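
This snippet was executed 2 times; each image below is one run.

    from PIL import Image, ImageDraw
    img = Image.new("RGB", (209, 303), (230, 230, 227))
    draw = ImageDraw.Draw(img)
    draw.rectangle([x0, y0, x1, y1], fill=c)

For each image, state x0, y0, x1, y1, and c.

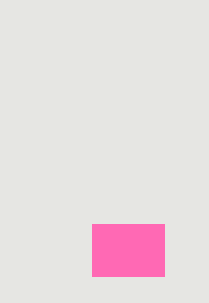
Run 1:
x0 = 92
y0 = 224
x1 = 164
y1 = 276
c = 'hotpink'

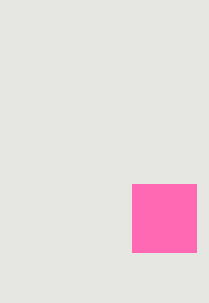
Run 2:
x0 = 132
y0 = 184
x1 = 196
y1 = 252
c = 'hotpink'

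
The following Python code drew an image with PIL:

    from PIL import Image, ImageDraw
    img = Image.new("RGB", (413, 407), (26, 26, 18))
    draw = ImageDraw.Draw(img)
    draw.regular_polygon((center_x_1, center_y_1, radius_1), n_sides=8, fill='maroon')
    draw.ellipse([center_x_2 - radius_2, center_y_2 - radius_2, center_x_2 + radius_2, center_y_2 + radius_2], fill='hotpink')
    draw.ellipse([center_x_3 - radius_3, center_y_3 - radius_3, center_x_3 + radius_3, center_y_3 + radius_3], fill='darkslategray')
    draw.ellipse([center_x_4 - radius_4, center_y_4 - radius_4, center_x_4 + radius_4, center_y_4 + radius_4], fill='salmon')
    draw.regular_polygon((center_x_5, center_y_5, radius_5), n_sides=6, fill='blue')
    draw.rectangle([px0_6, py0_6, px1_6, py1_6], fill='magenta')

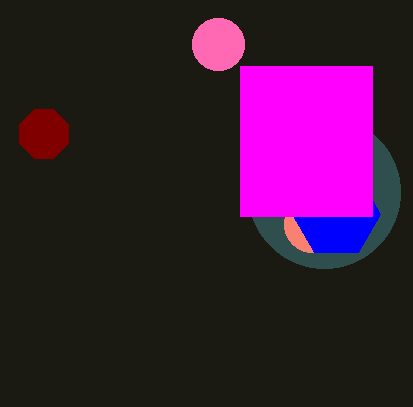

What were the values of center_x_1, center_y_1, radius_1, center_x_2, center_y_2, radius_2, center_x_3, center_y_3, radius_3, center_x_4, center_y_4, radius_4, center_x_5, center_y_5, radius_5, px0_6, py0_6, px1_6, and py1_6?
center_x_1 = 44; center_y_1 = 134; radius_1 = 26; center_x_2 = 218; center_y_2 = 44; radius_2 = 26; center_x_3 = 324; center_y_3 = 192; radius_3 = 76; center_x_4 = 312; center_y_4 = 224; radius_4 = 28; center_x_5 = 336; center_y_5 = 214; radius_5 = 44; px0_6 = 240; py0_6 = 66; px1_6 = 372; py1_6 = 216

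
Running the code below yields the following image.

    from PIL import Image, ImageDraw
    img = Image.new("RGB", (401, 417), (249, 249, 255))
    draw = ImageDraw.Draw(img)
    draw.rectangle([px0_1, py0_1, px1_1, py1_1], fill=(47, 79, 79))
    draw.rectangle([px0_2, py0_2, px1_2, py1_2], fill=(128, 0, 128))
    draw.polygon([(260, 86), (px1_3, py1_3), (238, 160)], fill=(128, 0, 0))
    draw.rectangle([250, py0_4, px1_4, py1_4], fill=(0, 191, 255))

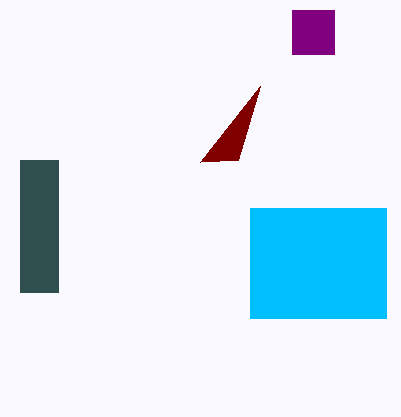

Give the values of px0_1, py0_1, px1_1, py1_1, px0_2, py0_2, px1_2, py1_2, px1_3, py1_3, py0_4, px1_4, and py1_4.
px0_1 = 20; py0_1 = 160; px1_1 = 58; py1_1 = 292; px0_2 = 292; py0_2 = 10; px1_2 = 334; py1_2 = 54; px1_3 = 200; py1_3 = 162; py0_4 = 208; px1_4 = 386; py1_4 = 318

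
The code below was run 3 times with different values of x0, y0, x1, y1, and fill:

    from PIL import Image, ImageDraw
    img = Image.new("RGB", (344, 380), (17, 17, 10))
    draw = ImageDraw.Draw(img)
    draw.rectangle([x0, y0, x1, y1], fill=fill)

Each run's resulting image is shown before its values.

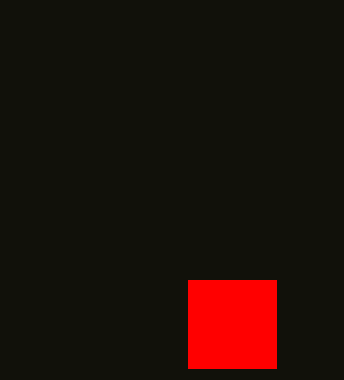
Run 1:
x0 = 188
y0 = 280
x1 = 276
y1 = 368
fill = 'red'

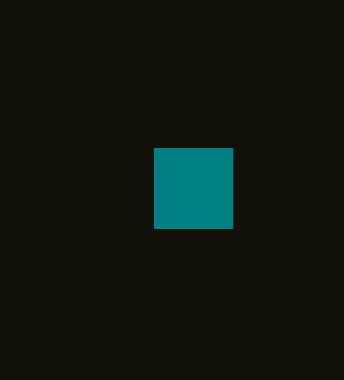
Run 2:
x0 = 154; y0 = 148; x1 = 232; y1 = 228; fill = 'teal'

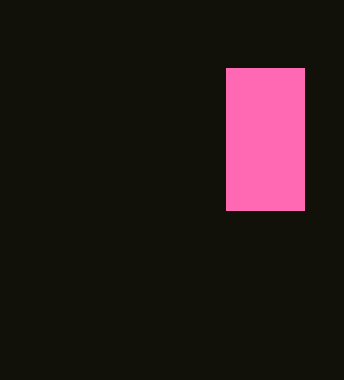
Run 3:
x0 = 226, y0 = 68, x1 = 304, y1 = 210, fill = 'hotpink'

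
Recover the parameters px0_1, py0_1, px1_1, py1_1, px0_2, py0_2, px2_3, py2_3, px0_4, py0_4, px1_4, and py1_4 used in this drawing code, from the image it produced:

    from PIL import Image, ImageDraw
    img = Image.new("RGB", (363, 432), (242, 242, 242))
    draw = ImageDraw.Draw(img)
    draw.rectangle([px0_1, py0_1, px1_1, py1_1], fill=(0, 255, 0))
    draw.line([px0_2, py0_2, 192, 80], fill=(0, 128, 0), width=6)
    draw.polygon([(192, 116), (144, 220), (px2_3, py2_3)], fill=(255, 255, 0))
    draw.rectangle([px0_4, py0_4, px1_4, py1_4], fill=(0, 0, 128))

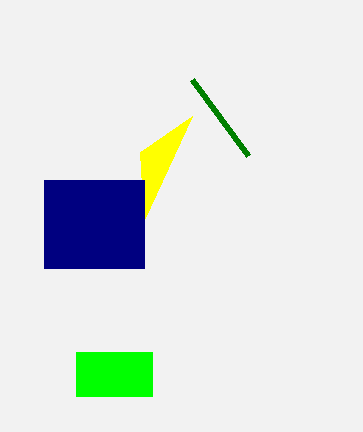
px0_1 = 76; py0_1 = 352; px1_1 = 152; py1_1 = 396; px0_2 = 248; py0_2 = 156; px2_3 = 140; py2_3 = 152; px0_4 = 44; py0_4 = 180; px1_4 = 144; py1_4 = 268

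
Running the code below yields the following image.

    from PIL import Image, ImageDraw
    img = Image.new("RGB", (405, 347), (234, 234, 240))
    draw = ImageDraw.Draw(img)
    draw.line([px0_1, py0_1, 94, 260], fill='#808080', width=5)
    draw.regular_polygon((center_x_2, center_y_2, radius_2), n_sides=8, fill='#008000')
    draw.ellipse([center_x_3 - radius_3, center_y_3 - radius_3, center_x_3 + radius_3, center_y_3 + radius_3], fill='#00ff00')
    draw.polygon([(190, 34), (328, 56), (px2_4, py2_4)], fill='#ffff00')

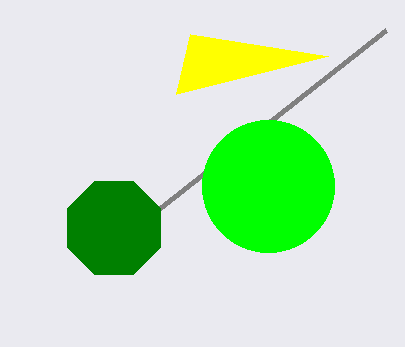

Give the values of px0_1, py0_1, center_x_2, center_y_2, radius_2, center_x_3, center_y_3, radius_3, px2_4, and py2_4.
px0_1 = 386
py0_1 = 30
center_x_2 = 114
center_y_2 = 228
radius_2 = 50
center_x_3 = 268
center_y_3 = 186
radius_3 = 66
px2_4 = 176
py2_4 = 94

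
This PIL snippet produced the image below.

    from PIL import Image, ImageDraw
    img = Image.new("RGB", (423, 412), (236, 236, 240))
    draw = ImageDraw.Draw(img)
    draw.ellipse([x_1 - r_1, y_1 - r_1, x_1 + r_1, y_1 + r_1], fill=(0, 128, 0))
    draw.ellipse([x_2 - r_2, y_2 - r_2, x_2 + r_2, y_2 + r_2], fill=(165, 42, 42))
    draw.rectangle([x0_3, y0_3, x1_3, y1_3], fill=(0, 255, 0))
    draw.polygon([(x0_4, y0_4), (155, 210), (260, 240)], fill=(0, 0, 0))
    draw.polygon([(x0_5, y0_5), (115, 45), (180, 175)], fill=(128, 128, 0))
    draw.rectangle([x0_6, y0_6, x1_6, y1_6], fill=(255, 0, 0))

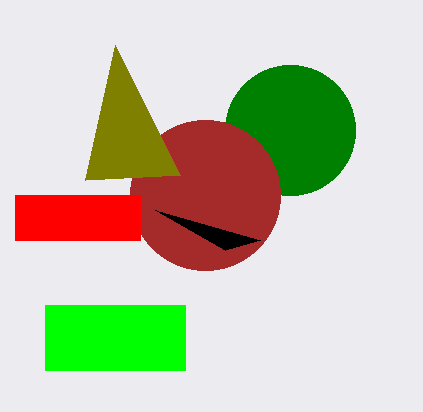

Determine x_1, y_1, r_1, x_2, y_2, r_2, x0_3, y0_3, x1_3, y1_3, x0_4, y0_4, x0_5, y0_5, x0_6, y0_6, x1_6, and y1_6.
x_1 = 290
y_1 = 130
r_1 = 65
x_2 = 205
y_2 = 195
r_2 = 75
x0_3 = 45
y0_3 = 305
x1_3 = 185
y1_3 = 370
x0_4 = 225
y0_4 = 250
x0_5 = 85
y0_5 = 180
x0_6 = 15
y0_6 = 195
x1_6 = 140
y1_6 = 240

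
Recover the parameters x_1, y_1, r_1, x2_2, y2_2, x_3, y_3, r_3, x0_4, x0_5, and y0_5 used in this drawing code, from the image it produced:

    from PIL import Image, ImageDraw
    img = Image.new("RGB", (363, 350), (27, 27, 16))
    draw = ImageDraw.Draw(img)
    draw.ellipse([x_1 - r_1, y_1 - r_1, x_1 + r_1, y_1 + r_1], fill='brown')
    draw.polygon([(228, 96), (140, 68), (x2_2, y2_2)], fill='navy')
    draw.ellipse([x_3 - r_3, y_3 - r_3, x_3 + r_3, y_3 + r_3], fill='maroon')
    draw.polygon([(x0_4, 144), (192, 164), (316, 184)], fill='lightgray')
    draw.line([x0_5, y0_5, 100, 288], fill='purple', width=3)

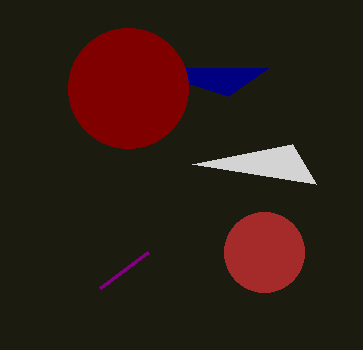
x_1 = 264
y_1 = 252
r_1 = 40
x2_2 = 268
y2_2 = 68
x_3 = 128
y_3 = 88
r_3 = 60
x0_4 = 292
x0_5 = 148
y0_5 = 252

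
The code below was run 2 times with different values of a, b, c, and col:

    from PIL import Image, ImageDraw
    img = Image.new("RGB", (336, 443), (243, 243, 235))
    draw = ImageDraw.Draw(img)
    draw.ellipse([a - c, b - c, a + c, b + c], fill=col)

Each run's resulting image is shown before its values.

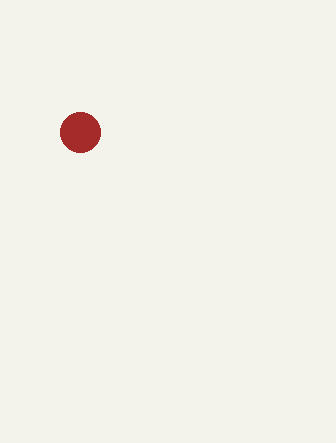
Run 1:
a = 80, b = 132, c = 20, col = 'brown'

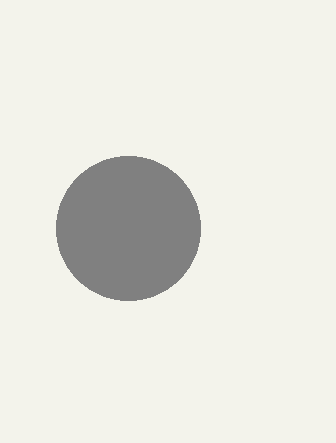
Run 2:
a = 128, b = 228, c = 72, col = 'gray'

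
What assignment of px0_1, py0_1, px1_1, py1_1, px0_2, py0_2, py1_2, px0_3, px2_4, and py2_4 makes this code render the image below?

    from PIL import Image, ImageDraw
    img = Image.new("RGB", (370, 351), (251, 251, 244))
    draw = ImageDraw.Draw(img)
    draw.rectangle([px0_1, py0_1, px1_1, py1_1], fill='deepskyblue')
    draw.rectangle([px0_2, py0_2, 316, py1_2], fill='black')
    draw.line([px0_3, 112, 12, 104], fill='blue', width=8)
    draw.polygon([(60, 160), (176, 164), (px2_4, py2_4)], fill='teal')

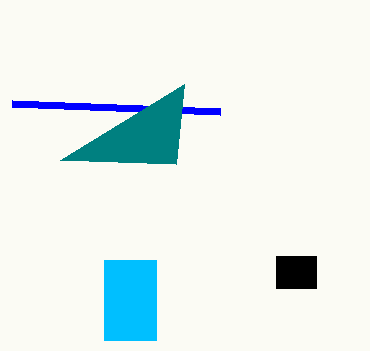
px0_1 = 104; py0_1 = 260; px1_1 = 156; py1_1 = 340; px0_2 = 276; py0_2 = 256; py1_2 = 288; px0_3 = 220; px2_4 = 184; py2_4 = 84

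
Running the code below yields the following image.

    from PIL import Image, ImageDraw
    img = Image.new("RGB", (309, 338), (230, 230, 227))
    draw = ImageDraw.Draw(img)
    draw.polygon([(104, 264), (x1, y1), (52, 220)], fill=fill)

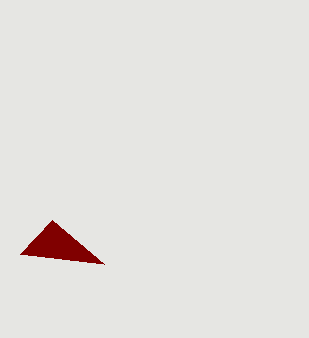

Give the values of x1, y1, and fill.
x1 = 20
y1 = 254
fill = 'maroon'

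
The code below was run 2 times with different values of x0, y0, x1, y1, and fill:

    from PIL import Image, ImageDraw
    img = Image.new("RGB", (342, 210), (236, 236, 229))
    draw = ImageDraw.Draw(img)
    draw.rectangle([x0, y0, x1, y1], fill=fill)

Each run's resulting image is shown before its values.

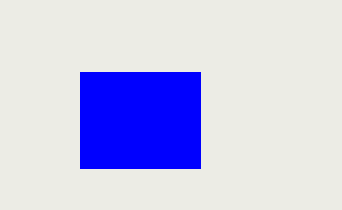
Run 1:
x0 = 80, y0 = 72, x1 = 200, y1 = 168, fill = 'blue'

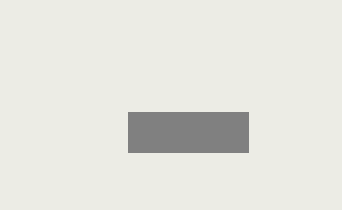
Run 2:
x0 = 128, y0 = 112, x1 = 248, y1 = 152, fill = 'gray'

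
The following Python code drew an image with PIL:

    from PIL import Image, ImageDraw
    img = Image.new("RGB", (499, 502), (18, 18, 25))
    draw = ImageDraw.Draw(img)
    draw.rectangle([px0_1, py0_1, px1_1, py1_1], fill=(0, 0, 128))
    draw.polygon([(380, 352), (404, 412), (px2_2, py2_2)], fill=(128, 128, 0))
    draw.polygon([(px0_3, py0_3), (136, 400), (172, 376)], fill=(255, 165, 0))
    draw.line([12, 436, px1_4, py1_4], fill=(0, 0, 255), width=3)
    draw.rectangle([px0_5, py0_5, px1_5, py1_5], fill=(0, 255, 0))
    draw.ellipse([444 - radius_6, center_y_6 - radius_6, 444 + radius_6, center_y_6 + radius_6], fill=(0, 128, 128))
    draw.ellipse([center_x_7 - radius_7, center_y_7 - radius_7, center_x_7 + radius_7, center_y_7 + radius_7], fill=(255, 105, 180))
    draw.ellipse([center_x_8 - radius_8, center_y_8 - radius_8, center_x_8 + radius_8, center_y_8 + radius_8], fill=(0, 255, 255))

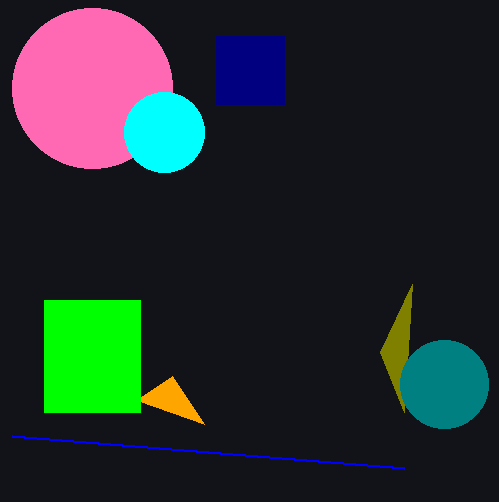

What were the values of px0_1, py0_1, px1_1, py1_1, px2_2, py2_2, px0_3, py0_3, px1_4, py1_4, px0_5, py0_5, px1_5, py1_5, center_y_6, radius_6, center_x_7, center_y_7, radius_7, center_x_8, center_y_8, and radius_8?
px0_1 = 216; py0_1 = 36; px1_1 = 284; py1_1 = 104; px2_2 = 412; py2_2 = 284; px0_3 = 204; py0_3 = 424; px1_4 = 404; py1_4 = 468; px0_5 = 44; py0_5 = 300; px1_5 = 140; py1_5 = 412; center_y_6 = 384; radius_6 = 44; center_x_7 = 92; center_y_7 = 88; radius_7 = 80; center_x_8 = 164; center_y_8 = 132; radius_8 = 40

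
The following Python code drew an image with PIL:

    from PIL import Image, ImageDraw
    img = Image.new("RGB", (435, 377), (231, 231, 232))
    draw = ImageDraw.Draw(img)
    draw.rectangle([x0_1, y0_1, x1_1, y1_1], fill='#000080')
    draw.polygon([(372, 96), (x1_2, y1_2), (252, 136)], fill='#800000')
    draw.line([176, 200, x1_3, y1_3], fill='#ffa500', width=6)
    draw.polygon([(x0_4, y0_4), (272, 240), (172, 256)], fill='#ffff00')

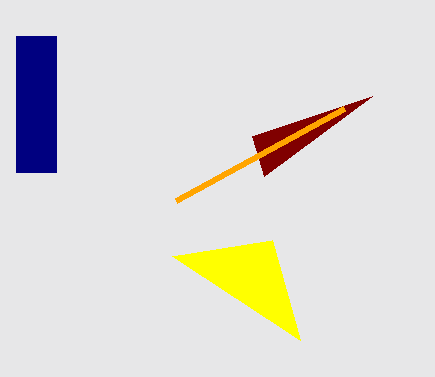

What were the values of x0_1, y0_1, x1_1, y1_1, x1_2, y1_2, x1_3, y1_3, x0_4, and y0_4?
x0_1 = 16, y0_1 = 36, x1_1 = 56, y1_1 = 172, x1_2 = 264, y1_2 = 176, x1_3 = 344, y1_3 = 108, x0_4 = 300, y0_4 = 340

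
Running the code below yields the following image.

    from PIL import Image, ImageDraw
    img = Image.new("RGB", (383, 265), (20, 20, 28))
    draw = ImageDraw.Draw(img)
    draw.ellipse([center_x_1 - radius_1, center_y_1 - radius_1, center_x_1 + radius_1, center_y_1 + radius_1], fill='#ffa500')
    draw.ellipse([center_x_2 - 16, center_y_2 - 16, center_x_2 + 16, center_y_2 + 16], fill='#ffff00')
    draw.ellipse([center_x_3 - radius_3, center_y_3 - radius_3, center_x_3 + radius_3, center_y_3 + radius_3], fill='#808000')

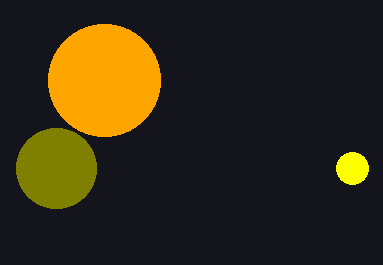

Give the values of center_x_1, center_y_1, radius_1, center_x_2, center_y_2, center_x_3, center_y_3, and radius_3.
center_x_1 = 104, center_y_1 = 80, radius_1 = 56, center_x_2 = 352, center_y_2 = 168, center_x_3 = 56, center_y_3 = 168, radius_3 = 40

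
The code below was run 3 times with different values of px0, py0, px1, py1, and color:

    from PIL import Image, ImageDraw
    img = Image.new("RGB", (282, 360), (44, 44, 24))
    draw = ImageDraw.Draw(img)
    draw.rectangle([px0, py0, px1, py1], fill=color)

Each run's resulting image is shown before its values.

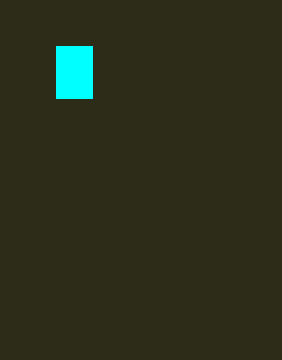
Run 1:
px0 = 56; py0 = 46; px1 = 92; py1 = 98; color = 'cyan'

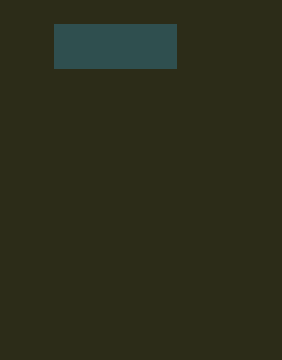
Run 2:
px0 = 54
py0 = 24
px1 = 176
py1 = 68
color = 'darkslategray'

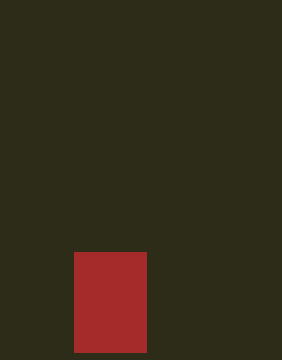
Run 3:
px0 = 74
py0 = 252
px1 = 146
py1 = 352
color = 'brown'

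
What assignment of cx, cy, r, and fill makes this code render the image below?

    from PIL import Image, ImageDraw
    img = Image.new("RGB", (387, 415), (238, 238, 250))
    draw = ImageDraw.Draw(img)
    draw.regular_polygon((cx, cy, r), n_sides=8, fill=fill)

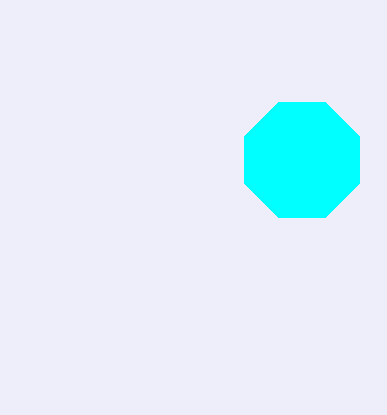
cx = 302
cy = 160
r = 62
fill = 'cyan'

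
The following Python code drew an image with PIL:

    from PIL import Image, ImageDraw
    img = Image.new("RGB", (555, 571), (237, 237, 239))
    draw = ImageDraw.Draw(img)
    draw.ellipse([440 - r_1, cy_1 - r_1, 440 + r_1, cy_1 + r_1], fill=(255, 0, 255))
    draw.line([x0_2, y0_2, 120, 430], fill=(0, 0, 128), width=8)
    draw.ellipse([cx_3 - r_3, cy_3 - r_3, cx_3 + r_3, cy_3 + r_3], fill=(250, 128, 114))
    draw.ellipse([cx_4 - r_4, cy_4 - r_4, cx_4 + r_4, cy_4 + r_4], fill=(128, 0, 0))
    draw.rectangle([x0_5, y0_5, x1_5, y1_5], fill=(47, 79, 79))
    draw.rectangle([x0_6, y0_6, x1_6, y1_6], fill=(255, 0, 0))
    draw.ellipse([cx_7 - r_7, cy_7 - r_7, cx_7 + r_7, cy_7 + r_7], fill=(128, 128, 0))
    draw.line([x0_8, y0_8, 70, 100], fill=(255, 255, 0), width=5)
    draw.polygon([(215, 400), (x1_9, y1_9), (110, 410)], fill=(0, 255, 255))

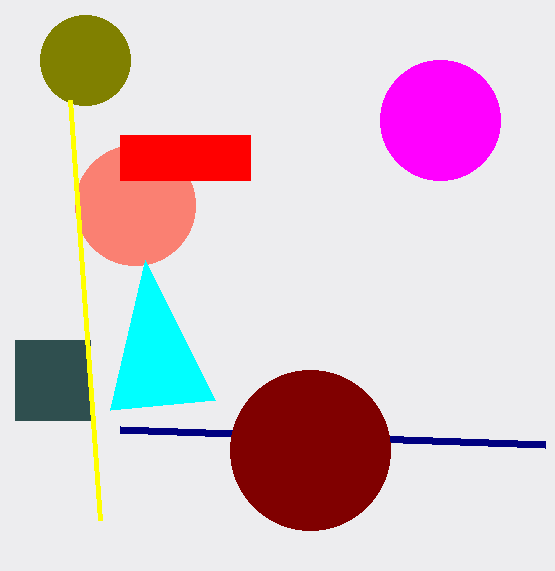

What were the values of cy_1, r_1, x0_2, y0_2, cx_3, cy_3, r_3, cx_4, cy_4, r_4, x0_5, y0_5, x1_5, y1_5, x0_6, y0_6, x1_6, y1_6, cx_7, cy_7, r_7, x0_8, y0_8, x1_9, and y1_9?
cy_1 = 120; r_1 = 60; x0_2 = 545; y0_2 = 445; cx_3 = 135; cy_3 = 205; r_3 = 60; cx_4 = 310; cy_4 = 450; r_4 = 80; x0_5 = 15; y0_5 = 340; x1_5 = 90; y1_5 = 420; x0_6 = 120; y0_6 = 135; x1_6 = 250; y1_6 = 180; cx_7 = 85; cy_7 = 60; r_7 = 45; x0_8 = 100; y0_8 = 520; x1_9 = 145; y1_9 = 260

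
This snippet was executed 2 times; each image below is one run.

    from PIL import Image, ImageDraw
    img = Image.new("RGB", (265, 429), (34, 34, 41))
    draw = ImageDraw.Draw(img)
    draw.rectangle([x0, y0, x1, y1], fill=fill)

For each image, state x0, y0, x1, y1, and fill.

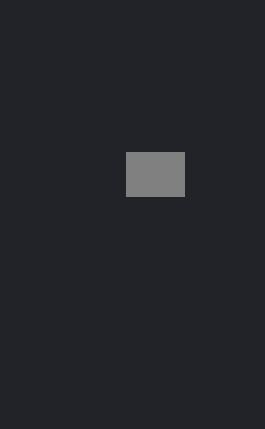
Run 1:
x0 = 126, y0 = 152, x1 = 184, y1 = 196, fill = 'gray'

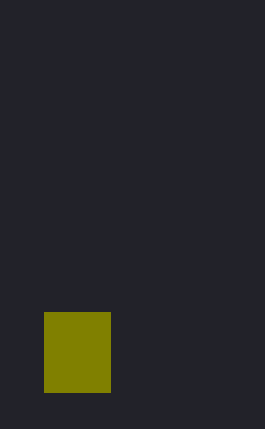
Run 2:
x0 = 44; y0 = 312; x1 = 110; y1 = 392; fill = 'olive'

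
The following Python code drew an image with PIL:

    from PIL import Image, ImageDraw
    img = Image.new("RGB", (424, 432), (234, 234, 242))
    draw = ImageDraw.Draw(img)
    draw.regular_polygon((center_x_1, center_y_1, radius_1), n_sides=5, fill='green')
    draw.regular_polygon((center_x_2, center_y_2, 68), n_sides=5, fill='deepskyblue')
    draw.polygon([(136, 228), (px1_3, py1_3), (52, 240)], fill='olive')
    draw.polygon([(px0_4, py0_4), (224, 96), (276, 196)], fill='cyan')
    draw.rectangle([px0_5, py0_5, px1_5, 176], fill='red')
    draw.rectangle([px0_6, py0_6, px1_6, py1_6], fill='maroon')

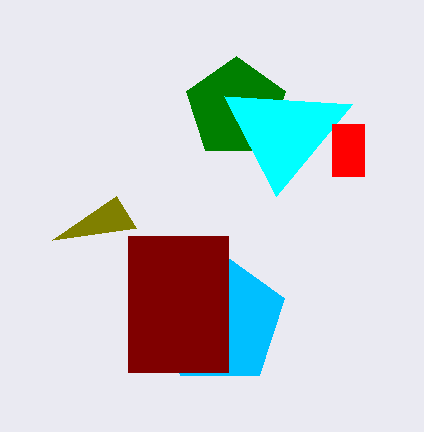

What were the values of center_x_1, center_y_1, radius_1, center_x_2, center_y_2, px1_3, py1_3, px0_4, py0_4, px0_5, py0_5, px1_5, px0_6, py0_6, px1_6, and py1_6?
center_x_1 = 236; center_y_1 = 108; radius_1 = 52; center_x_2 = 220; center_y_2 = 320; px1_3 = 116; py1_3 = 196; px0_4 = 352; py0_4 = 104; px0_5 = 332; py0_5 = 124; px1_5 = 364; px0_6 = 128; py0_6 = 236; px1_6 = 228; py1_6 = 372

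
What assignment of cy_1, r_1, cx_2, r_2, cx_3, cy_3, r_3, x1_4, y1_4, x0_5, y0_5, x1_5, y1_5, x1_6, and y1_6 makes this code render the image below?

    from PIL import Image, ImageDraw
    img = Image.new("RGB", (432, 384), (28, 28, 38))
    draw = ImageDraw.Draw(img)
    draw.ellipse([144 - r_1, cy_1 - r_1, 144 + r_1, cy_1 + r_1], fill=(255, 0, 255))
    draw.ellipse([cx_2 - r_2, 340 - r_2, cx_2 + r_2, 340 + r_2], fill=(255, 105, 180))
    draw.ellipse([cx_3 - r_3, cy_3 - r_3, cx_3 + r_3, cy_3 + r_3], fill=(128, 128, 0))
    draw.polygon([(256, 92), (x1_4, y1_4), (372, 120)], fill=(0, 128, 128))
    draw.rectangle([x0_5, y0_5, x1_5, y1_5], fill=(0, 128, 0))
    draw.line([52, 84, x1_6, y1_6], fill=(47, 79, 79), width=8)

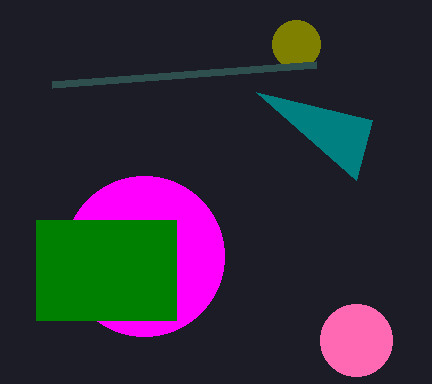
cy_1 = 256
r_1 = 80
cx_2 = 356
r_2 = 36
cx_3 = 296
cy_3 = 44
r_3 = 24
x1_4 = 356
y1_4 = 180
x0_5 = 36
y0_5 = 220
x1_5 = 176
y1_5 = 320
x1_6 = 316
y1_6 = 64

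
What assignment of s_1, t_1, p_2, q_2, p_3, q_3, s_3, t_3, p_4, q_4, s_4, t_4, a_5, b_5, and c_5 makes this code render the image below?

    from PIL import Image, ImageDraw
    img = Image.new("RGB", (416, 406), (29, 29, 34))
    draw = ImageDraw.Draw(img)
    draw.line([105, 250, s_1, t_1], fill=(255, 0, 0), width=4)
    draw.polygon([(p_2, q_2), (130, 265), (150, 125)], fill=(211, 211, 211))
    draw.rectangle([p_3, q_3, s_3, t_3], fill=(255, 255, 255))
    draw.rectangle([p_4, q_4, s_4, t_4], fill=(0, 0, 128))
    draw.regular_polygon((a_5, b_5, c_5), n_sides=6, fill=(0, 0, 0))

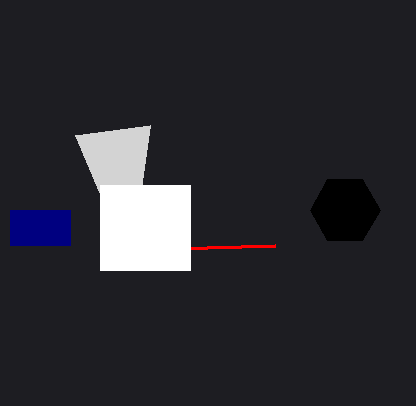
s_1 = 275
t_1 = 245
p_2 = 75
q_2 = 135
p_3 = 100
q_3 = 185
s_3 = 190
t_3 = 270
p_4 = 10
q_4 = 210
s_4 = 70
t_4 = 245
a_5 = 345
b_5 = 210
c_5 = 35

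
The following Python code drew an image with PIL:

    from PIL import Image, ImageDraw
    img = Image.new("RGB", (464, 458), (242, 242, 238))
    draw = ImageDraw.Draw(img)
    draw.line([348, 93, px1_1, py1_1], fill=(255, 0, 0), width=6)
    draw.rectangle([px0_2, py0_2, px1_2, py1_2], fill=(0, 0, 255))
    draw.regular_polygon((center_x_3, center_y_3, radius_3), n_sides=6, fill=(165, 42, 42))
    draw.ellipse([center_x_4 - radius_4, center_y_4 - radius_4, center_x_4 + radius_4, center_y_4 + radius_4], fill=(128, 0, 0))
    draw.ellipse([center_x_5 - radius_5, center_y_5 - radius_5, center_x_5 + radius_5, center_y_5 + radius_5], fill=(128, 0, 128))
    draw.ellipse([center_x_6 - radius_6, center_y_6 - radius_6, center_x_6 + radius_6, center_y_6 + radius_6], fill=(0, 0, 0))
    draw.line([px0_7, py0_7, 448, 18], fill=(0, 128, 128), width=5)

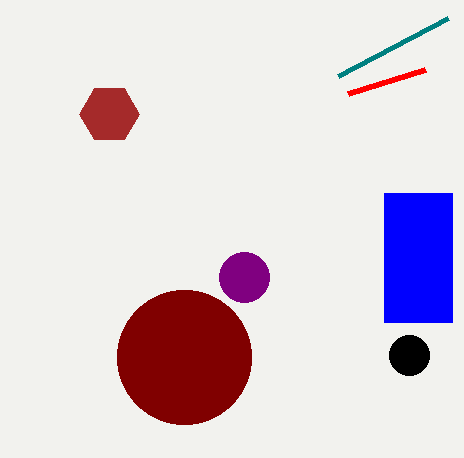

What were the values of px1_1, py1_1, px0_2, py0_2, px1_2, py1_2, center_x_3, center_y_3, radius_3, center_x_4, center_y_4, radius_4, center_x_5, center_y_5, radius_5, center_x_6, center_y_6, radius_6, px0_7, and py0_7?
px1_1 = 425; py1_1 = 69; px0_2 = 384; py0_2 = 193; px1_2 = 452; py1_2 = 322; center_x_3 = 109; center_y_3 = 114; radius_3 = 30; center_x_4 = 184; center_y_4 = 357; radius_4 = 67; center_x_5 = 244; center_y_5 = 277; radius_5 = 25; center_x_6 = 409; center_y_6 = 355; radius_6 = 20; px0_7 = 338; py0_7 = 76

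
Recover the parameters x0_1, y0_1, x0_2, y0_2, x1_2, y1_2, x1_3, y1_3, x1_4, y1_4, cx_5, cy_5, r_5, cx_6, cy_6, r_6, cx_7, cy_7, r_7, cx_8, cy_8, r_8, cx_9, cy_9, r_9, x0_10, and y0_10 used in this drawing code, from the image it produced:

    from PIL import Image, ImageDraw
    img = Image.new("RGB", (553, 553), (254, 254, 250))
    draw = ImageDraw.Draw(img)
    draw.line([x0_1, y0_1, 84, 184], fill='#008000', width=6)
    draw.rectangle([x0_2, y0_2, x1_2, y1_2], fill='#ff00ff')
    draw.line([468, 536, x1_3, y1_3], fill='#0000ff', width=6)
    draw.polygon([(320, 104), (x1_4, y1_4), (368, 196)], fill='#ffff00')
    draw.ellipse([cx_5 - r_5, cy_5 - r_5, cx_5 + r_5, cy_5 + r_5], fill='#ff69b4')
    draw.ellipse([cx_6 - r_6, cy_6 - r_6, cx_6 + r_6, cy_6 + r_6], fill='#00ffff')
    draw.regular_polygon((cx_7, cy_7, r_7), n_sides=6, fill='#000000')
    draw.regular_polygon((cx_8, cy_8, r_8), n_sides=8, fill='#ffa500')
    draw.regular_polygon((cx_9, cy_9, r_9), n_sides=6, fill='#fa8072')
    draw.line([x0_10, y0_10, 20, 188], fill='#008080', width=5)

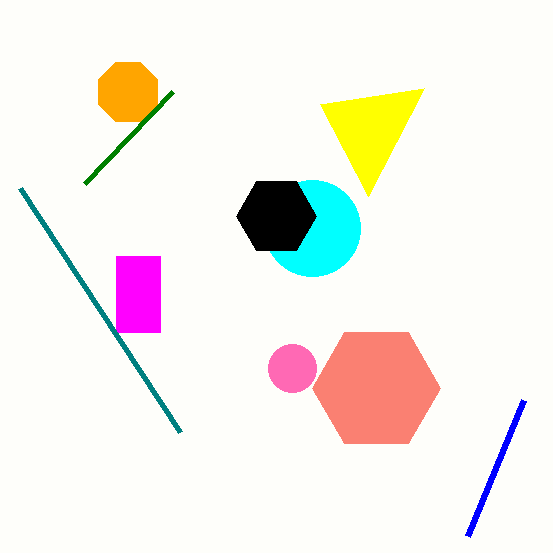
x0_1 = 172; y0_1 = 92; x0_2 = 116; y0_2 = 256; x1_2 = 160; y1_2 = 332; x1_3 = 524; y1_3 = 400; x1_4 = 424; y1_4 = 88; cx_5 = 292; cy_5 = 368; r_5 = 24; cx_6 = 312; cy_6 = 228; r_6 = 48; cx_7 = 276; cy_7 = 216; r_7 = 40; cx_8 = 128; cy_8 = 92; r_8 = 32; cx_9 = 376; cy_9 = 388; r_9 = 64; x0_10 = 180; y0_10 = 432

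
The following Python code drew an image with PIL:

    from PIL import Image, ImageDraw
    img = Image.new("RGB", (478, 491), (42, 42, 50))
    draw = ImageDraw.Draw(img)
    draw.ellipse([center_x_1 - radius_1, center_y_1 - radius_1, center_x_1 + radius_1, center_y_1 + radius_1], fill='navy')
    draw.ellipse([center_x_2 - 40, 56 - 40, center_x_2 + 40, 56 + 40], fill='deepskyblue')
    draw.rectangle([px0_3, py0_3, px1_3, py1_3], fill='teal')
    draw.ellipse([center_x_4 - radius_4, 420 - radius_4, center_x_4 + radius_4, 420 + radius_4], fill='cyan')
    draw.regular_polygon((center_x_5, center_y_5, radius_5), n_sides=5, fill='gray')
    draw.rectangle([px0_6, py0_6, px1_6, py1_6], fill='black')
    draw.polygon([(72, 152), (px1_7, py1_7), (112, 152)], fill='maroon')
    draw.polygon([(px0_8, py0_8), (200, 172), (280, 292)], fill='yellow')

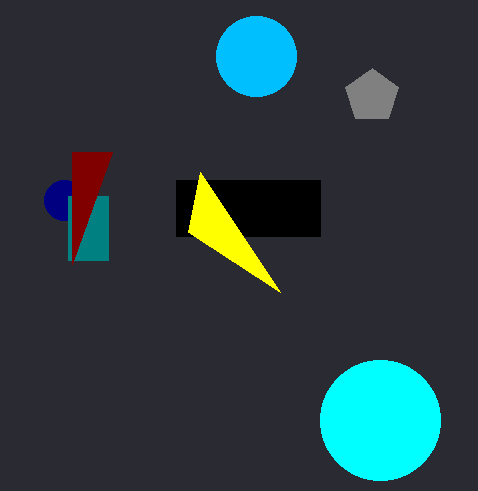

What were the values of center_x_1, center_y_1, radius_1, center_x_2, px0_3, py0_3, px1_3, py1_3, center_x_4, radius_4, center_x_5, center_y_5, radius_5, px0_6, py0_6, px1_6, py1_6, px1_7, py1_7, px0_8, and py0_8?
center_x_1 = 64
center_y_1 = 200
radius_1 = 20
center_x_2 = 256
px0_3 = 68
py0_3 = 196
px1_3 = 108
py1_3 = 260
center_x_4 = 380
radius_4 = 60
center_x_5 = 372
center_y_5 = 96
radius_5 = 28
px0_6 = 176
py0_6 = 180
px1_6 = 320
py1_6 = 236
px1_7 = 72
py1_7 = 264
px0_8 = 188
py0_8 = 232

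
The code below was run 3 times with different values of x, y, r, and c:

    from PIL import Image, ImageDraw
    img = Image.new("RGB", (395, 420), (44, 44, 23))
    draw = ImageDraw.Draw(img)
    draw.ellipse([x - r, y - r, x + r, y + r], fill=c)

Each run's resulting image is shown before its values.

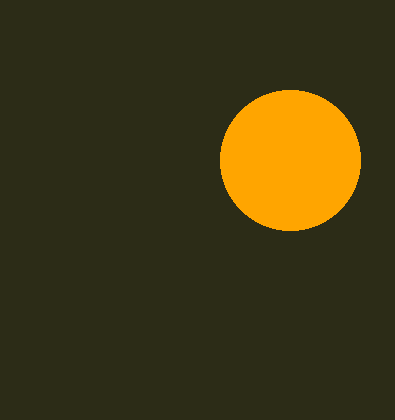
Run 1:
x = 290
y = 160
r = 70
c = 'orange'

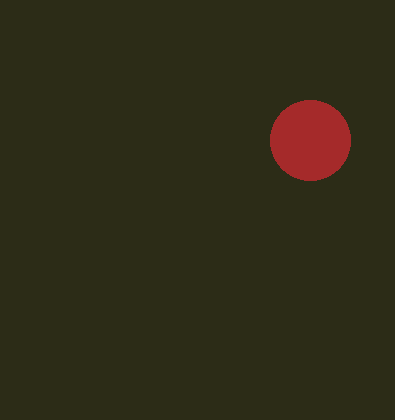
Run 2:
x = 310, y = 140, r = 40, c = 'brown'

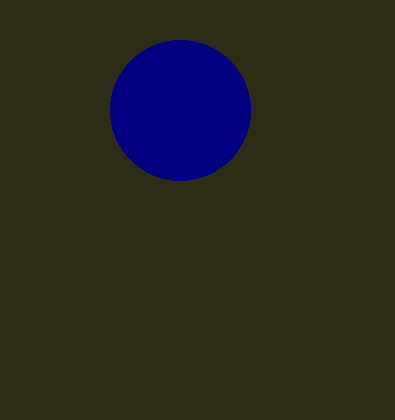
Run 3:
x = 180; y = 110; r = 70; c = 'navy'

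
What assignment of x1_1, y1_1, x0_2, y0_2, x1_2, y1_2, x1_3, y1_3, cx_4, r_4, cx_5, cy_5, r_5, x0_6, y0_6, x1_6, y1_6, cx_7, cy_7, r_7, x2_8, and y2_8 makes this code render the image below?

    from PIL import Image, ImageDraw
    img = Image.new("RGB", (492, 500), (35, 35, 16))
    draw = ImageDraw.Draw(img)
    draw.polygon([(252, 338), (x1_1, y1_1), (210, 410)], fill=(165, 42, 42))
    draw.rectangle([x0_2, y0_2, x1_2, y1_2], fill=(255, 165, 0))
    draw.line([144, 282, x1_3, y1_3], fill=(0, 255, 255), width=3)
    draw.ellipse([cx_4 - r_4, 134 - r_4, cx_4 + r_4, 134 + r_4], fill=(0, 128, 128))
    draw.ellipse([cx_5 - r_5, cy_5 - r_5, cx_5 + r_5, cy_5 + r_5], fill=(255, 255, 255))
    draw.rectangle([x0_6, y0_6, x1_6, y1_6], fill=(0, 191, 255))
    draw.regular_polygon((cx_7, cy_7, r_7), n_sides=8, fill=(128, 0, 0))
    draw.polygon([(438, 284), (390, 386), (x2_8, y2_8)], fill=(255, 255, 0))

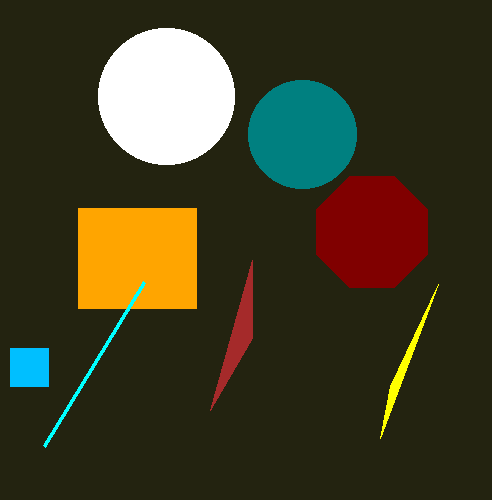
x1_1 = 252, y1_1 = 260, x0_2 = 78, y0_2 = 208, x1_2 = 196, y1_2 = 308, x1_3 = 44, y1_3 = 446, cx_4 = 302, r_4 = 54, cx_5 = 166, cy_5 = 96, r_5 = 68, x0_6 = 10, y0_6 = 348, x1_6 = 48, y1_6 = 386, cx_7 = 372, cy_7 = 232, r_7 = 60, x2_8 = 380, y2_8 = 438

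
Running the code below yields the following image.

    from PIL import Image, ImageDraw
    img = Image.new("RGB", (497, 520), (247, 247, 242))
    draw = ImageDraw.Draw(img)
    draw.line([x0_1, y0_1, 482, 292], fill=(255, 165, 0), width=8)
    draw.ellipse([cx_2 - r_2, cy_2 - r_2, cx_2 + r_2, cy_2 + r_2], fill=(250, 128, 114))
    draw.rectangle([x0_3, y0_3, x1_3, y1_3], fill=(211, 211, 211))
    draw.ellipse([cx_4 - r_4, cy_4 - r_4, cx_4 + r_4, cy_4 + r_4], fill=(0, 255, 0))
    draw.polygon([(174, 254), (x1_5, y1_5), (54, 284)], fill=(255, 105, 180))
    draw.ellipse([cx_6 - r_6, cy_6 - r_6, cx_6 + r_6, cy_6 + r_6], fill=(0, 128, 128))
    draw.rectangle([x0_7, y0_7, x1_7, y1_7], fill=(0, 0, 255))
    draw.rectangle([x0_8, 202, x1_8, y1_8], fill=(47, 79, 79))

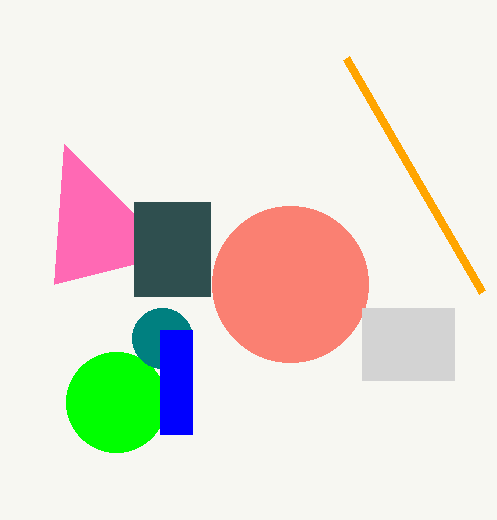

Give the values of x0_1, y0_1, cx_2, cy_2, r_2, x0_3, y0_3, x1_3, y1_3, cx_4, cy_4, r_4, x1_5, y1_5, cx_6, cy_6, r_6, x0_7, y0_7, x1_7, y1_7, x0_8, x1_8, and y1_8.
x0_1 = 346
y0_1 = 58
cx_2 = 290
cy_2 = 284
r_2 = 78
x0_3 = 362
y0_3 = 308
x1_3 = 454
y1_3 = 380
cx_4 = 116
cy_4 = 402
r_4 = 50
x1_5 = 64
y1_5 = 144
cx_6 = 162
cy_6 = 338
r_6 = 30
x0_7 = 160
y0_7 = 330
x1_7 = 192
y1_7 = 434
x0_8 = 134
x1_8 = 210
y1_8 = 296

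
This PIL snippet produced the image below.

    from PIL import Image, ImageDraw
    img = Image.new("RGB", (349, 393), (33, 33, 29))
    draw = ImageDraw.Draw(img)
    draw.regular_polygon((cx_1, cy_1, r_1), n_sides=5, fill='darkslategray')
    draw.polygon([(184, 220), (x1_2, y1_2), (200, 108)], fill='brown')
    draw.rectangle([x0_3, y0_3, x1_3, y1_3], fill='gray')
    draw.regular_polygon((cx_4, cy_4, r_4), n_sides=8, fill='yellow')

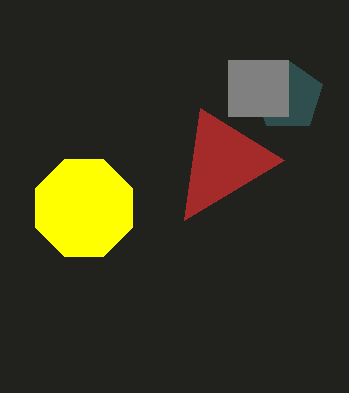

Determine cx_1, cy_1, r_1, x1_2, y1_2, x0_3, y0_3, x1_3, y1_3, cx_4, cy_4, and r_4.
cx_1 = 288
cy_1 = 96
r_1 = 36
x1_2 = 284
y1_2 = 160
x0_3 = 228
y0_3 = 60
x1_3 = 288
y1_3 = 116
cx_4 = 84
cy_4 = 208
r_4 = 52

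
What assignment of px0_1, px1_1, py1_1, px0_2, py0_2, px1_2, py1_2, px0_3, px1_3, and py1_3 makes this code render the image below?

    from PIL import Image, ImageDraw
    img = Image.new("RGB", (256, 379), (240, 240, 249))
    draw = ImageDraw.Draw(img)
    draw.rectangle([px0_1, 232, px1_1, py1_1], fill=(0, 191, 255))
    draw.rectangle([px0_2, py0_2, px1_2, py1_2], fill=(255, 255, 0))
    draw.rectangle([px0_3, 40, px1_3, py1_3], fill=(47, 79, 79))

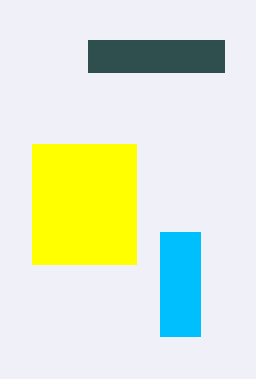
px0_1 = 160; px1_1 = 200; py1_1 = 336; px0_2 = 32; py0_2 = 144; px1_2 = 136; py1_2 = 264; px0_3 = 88; px1_3 = 224; py1_3 = 72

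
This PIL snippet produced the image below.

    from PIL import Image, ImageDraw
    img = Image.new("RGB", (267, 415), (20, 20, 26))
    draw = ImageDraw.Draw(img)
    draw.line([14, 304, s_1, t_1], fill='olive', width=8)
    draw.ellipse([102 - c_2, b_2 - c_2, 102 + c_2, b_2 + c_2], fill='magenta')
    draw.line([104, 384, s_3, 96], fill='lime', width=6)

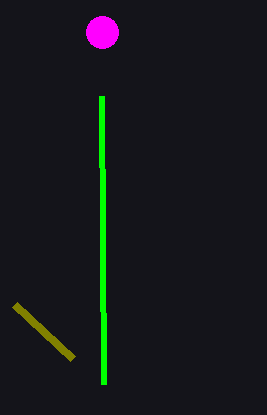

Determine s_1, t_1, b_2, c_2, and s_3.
s_1 = 72
t_1 = 358
b_2 = 32
c_2 = 16
s_3 = 102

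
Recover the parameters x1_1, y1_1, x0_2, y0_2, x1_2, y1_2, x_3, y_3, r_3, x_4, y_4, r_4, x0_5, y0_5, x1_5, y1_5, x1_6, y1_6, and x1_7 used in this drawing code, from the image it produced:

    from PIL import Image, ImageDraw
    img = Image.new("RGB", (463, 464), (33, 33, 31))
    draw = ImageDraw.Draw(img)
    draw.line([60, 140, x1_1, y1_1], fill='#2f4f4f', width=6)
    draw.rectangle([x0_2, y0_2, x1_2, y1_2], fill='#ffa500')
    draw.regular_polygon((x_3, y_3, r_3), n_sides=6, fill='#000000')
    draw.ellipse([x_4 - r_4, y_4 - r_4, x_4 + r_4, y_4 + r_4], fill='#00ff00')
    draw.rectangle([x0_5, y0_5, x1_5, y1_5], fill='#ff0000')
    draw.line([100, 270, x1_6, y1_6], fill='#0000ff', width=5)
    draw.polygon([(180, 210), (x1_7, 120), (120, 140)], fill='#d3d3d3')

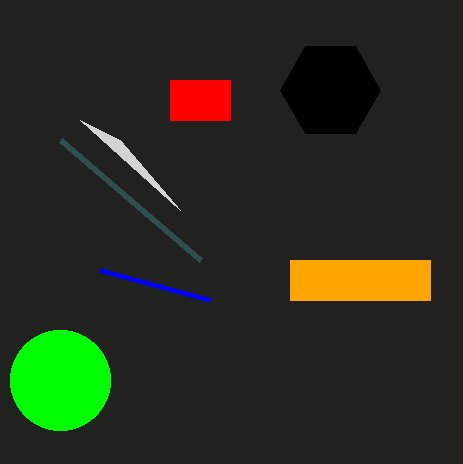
x1_1 = 200, y1_1 = 260, x0_2 = 290, y0_2 = 260, x1_2 = 430, y1_2 = 300, x_3 = 330, y_3 = 90, r_3 = 50, x_4 = 60, y_4 = 380, r_4 = 50, x0_5 = 170, y0_5 = 80, x1_5 = 230, y1_5 = 120, x1_6 = 210, y1_6 = 300, x1_7 = 80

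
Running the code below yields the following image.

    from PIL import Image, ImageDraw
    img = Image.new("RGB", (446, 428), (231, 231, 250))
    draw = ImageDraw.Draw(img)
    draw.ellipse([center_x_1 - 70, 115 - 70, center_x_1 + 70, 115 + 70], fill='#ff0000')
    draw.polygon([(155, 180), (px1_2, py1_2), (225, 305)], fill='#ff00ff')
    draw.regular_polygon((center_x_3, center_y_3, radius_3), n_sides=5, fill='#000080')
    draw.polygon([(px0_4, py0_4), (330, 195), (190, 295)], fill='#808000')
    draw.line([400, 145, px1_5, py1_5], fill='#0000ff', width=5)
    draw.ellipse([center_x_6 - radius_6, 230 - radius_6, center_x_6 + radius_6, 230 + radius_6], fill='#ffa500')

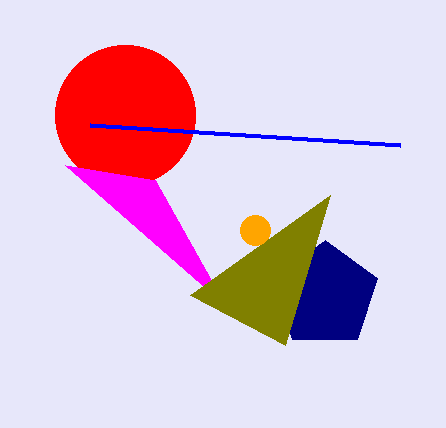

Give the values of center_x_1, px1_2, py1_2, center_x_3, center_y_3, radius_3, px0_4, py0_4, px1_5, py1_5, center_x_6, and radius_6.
center_x_1 = 125; px1_2 = 65; py1_2 = 165; center_x_3 = 325; center_y_3 = 295; radius_3 = 55; px0_4 = 285; py0_4 = 345; px1_5 = 90; py1_5 = 125; center_x_6 = 255; radius_6 = 15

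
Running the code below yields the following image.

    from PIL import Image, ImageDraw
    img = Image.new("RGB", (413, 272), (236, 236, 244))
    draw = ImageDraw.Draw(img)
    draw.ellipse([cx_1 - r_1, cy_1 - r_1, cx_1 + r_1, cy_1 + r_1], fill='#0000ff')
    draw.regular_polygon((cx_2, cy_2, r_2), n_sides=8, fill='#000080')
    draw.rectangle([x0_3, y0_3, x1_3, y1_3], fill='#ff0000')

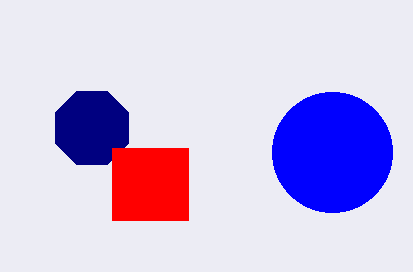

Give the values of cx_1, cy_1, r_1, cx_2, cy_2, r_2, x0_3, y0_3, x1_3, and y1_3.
cx_1 = 332, cy_1 = 152, r_1 = 60, cx_2 = 92, cy_2 = 128, r_2 = 40, x0_3 = 112, y0_3 = 148, x1_3 = 188, y1_3 = 220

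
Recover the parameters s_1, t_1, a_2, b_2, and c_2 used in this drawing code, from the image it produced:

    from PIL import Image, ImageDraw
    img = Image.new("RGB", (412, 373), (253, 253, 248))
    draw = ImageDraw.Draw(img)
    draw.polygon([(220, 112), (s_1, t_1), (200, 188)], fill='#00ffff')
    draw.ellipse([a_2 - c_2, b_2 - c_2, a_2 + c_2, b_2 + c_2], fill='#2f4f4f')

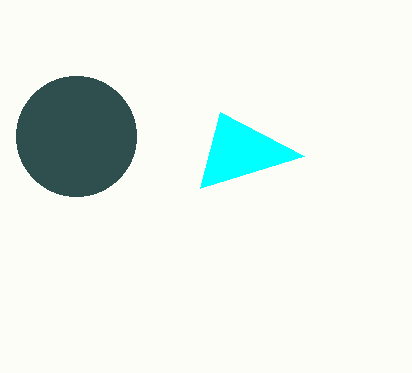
s_1 = 304
t_1 = 156
a_2 = 76
b_2 = 136
c_2 = 60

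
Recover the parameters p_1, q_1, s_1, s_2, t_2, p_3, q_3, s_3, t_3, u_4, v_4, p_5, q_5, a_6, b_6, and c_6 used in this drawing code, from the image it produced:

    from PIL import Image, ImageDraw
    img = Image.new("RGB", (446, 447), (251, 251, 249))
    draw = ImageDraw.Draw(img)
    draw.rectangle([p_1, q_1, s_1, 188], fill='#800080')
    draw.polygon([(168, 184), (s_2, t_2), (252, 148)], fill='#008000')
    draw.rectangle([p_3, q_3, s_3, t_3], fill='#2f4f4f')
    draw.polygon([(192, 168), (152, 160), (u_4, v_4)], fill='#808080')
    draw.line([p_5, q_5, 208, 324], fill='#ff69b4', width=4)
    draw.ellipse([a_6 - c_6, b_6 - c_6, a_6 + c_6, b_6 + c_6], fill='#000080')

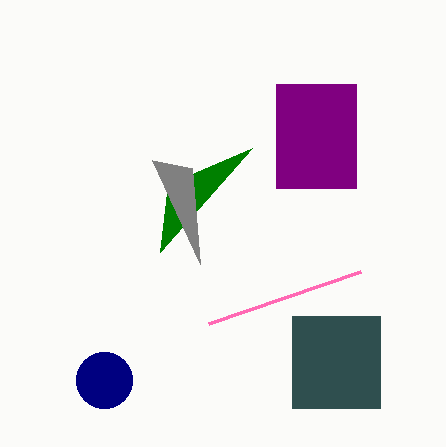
p_1 = 276; q_1 = 84; s_1 = 356; s_2 = 160; t_2 = 252; p_3 = 292; q_3 = 316; s_3 = 380; t_3 = 408; u_4 = 200; v_4 = 264; p_5 = 360; q_5 = 272; a_6 = 104; b_6 = 380; c_6 = 28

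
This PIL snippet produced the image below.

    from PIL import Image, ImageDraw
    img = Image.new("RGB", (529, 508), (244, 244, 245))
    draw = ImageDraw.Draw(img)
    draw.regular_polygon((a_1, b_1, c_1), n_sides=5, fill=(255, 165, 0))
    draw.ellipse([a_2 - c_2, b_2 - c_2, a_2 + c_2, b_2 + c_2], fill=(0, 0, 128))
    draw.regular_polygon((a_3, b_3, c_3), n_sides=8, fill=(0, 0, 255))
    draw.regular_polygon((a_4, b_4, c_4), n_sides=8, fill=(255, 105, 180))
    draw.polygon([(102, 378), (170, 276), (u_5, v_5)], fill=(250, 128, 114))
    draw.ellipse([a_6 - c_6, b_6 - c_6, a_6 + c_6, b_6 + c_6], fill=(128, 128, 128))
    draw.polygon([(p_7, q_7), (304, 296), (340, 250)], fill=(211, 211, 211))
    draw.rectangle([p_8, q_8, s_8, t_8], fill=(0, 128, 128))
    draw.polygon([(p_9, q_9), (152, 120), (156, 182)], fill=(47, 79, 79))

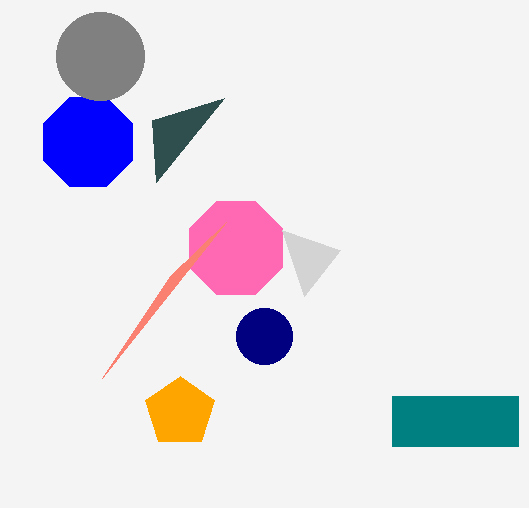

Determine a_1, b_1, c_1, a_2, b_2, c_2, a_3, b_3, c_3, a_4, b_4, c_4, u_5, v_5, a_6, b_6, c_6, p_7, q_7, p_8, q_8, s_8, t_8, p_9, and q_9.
a_1 = 180
b_1 = 412
c_1 = 36
a_2 = 264
b_2 = 336
c_2 = 28
a_3 = 88
b_3 = 142
c_3 = 48
a_4 = 236
b_4 = 248
c_4 = 50
u_5 = 226
v_5 = 222
a_6 = 100
b_6 = 56
c_6 = 44
p_7 = 282
q_7 = 230
p_8 = 392
q_8 = 396
s_8 = 518
t_8 = 446
p_9 = 224
q_9 = 98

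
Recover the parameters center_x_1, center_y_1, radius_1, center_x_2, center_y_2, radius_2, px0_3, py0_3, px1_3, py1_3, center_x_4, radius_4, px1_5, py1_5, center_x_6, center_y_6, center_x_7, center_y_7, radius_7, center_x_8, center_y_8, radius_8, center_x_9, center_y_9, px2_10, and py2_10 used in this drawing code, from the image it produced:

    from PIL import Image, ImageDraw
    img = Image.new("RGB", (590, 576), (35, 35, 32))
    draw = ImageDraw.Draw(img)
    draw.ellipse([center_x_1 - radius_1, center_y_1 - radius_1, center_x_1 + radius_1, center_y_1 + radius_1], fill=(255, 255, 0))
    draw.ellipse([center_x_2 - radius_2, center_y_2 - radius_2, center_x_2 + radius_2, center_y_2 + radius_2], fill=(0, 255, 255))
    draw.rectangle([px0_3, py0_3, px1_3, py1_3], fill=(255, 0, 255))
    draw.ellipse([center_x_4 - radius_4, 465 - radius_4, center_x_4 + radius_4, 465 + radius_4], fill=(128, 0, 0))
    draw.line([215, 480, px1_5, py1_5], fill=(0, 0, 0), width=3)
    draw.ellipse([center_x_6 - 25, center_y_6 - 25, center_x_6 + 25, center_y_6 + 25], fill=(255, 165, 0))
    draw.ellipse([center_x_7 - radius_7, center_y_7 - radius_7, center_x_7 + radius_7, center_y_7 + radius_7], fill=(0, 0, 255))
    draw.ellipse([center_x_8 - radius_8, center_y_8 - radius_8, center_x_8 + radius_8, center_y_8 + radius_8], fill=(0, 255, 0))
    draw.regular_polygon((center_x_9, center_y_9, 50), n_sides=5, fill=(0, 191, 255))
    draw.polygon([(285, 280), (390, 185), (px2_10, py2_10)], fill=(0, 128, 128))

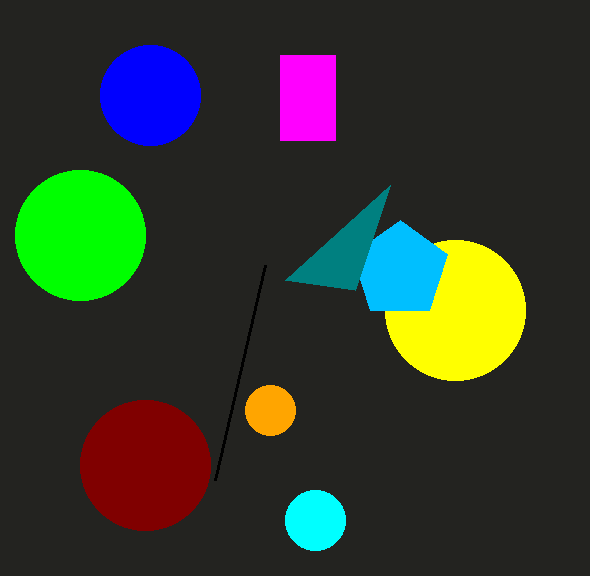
center_x_1 = 455; center_y_1 = 310; radius_1 = 70; center_x_2 = 315; center_y_2 = 520; radius_2 = 30; px0_3 = 280; py0_3 = 55; px1_3 = 335; py1_3 = 140; center_x_4 = 145; radius_4 = 65; px1_5 = 265; py1_5 = 265; center_x_6 = 270; center_y_6 = 410; center_x_7 = 150; center_y_7 = 95; radius_7 = 50; center_x_8 = 80; center_y_8 = 235; radius_8 = 65; center_x_9 = 400; center_y_9 = 270; px2_10 = 355; py2_10 = 290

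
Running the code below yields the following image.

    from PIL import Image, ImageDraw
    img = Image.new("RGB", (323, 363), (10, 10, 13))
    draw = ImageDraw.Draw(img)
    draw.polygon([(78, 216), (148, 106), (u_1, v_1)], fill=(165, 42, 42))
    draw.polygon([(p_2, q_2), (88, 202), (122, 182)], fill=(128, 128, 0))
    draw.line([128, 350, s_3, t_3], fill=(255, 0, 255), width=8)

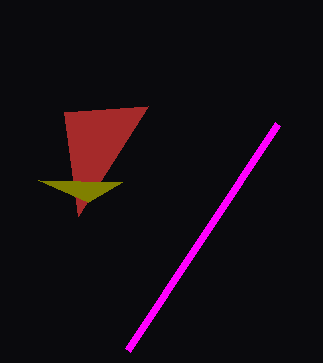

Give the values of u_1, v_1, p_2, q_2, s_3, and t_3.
u_1 = 64; v_1 = 112; p_2 = 38; q_2 = 180; s_3 = 278; t_3 = 124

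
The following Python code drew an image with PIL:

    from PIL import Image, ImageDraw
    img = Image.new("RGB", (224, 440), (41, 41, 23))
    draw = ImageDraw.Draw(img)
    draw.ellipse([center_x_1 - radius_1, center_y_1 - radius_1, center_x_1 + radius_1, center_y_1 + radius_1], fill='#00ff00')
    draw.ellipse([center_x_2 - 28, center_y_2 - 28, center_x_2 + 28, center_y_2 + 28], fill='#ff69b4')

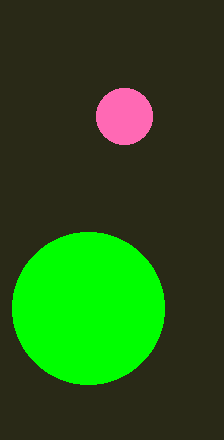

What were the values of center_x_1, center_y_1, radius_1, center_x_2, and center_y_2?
center_x_1 = 88, center_y_1 = 308, radius_1 = 76, center_x_2 = 124, center_y_2 = 116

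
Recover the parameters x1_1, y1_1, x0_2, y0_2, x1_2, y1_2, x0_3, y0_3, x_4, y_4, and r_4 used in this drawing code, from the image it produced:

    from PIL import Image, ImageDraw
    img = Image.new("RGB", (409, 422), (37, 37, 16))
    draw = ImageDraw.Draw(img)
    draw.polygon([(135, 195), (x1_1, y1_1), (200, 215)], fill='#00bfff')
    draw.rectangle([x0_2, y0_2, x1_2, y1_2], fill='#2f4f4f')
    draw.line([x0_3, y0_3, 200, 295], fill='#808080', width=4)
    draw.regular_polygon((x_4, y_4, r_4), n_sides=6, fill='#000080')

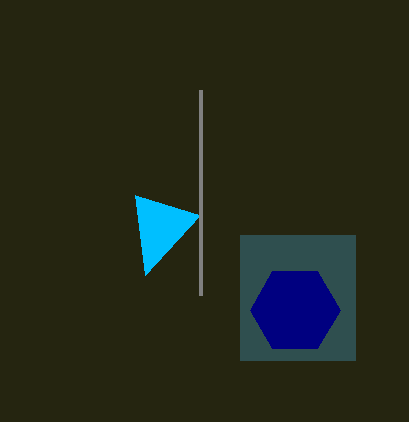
x1_1 = 145
y1_1 = 275
x0_2 = 240
y0_2 = 235
x1_2 = 355
y1_2 = 360
x0_3 = 200
y0_3 = 90
x_4 = 295
y_4 = 310
r_4 = 45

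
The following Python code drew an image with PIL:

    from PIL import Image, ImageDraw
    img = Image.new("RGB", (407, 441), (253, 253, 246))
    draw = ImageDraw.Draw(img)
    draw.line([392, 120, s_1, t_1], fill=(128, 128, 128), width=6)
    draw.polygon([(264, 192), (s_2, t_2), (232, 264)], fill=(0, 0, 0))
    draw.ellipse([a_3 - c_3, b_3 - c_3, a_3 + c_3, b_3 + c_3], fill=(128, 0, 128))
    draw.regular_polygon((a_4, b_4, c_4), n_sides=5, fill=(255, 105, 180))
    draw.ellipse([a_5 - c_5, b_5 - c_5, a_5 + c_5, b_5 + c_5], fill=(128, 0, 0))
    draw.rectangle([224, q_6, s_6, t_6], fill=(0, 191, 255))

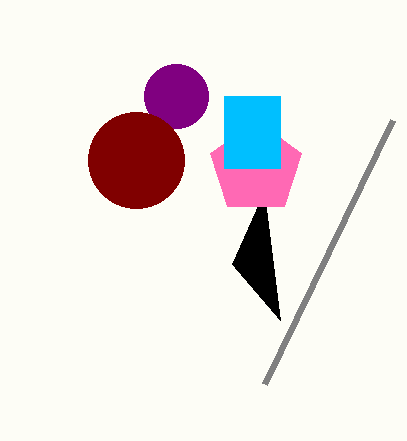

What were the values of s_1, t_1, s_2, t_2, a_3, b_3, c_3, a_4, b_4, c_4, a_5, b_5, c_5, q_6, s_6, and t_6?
s_1 = 264; t_1 = 384; s_2 = 280; t_2 = 320; a_3 = 176; b_3 = 96; c_3 = 32; a_4 = 256; b_4 = 168; c_4 = 48; a_5 = 136; b_5 = 160; c_5 = 48; q_6 = 96; s_6 = 280; t_6 = 168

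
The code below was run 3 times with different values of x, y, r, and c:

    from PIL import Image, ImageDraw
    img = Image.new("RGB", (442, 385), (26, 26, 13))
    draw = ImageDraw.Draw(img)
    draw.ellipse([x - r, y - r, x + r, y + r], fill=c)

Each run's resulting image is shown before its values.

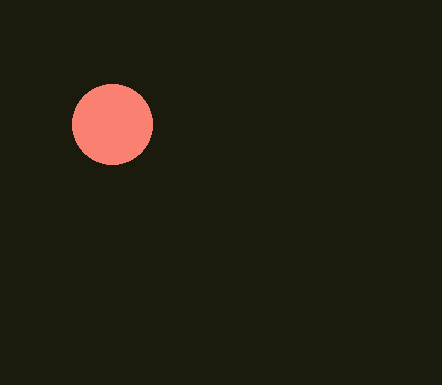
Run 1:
x = 112, y = 124, r = 40, c = 'salmon'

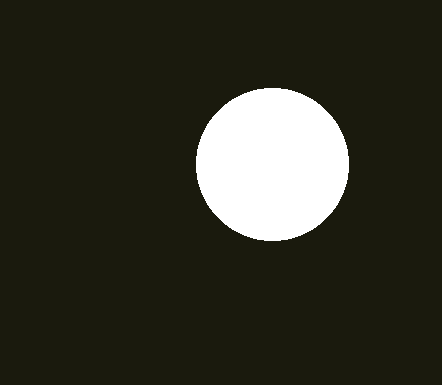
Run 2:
x = 272, y = 164, r = 76, c = 'white'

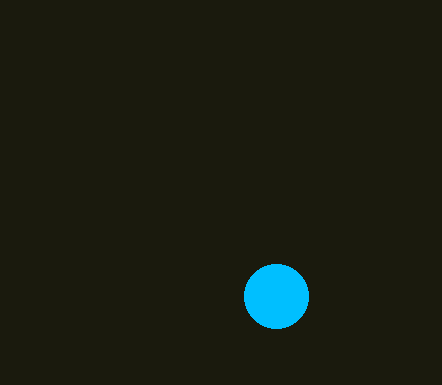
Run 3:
x = 276; y = 296; r = 32; c = 'deepskyblue'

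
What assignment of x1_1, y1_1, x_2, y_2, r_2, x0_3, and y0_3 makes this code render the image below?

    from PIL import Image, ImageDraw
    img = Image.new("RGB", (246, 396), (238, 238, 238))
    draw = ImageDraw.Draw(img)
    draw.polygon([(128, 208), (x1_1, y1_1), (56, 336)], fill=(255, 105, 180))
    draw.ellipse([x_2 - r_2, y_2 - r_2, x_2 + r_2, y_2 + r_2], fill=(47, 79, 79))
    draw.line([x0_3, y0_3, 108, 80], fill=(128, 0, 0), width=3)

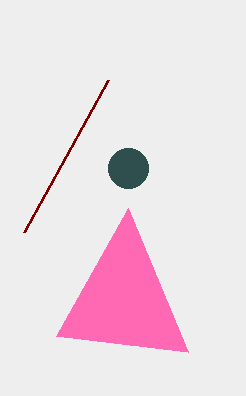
x1_1 = 188, y1_1 = 352, x_2 = 128, y_2 = 168, r_2 = 20, x0_3 = 24, y0_3 = 232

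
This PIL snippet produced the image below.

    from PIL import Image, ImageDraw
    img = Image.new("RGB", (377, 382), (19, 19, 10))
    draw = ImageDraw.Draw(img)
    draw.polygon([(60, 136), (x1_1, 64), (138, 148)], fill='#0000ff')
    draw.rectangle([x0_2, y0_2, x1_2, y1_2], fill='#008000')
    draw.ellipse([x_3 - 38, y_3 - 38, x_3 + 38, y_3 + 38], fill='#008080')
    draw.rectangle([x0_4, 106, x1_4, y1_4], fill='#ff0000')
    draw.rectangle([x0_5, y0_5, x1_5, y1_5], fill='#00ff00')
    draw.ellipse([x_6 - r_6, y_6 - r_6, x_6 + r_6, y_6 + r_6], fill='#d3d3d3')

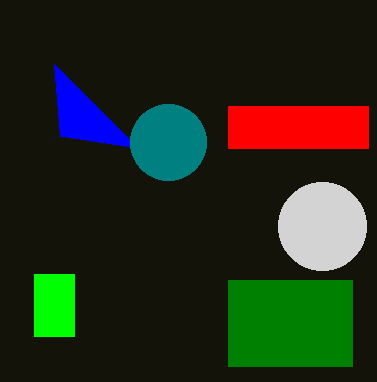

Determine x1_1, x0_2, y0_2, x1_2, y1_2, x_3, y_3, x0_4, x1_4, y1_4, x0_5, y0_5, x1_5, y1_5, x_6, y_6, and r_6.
x1_1 = 54, x0_2 = 228, y0_2 = 280, x1_2 = 352, y1_2 = 366, x_3 = 168, y_3 = 142, x0_4 = 228, x1_4 = 368, y1_4 = 148, x0_5 = 34, y0_5 = 274, x1_5 = 74, y1_5 = 336, x_6 = 322, y_6 = 226, r_6 = 44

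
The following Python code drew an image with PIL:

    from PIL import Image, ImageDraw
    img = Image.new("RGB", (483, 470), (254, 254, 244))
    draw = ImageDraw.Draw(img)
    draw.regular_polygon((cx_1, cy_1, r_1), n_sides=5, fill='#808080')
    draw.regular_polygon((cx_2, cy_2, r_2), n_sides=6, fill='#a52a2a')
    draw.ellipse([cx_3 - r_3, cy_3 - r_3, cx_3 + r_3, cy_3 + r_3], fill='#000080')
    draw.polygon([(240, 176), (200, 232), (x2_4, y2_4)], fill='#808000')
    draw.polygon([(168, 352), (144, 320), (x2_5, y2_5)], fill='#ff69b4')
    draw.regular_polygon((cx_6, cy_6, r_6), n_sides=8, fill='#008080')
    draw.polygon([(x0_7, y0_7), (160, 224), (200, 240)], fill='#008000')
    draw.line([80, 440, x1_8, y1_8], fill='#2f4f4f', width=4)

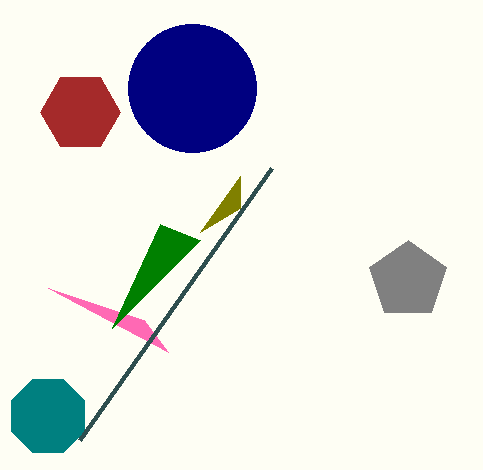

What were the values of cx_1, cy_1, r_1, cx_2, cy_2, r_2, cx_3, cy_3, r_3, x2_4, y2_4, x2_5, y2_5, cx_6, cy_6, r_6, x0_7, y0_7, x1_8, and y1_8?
cx_1 = 408, cy_1 = 280, r_1 = 40, cx_2 = 80, cy_2 = 112, r_2 = 40, cx_3 = 192, cy_3 = 88, r_3 = 64, x2_4 = 240, y2_4 = 208, x2_5 = 48, y2_5 = 288, cx_6 = 48, cy_6 = 416, r_6 = 40, x0_7 = 112, y0_7 = 328, x1_8 = 272, y1_8 = 168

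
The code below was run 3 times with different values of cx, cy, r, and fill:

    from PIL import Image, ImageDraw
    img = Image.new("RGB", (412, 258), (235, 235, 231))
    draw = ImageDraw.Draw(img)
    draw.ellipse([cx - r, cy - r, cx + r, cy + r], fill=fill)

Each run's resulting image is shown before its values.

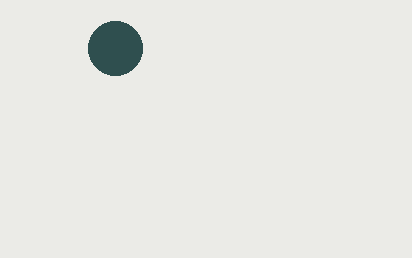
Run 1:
cx = 115, cy = 48, r = 27, fill = 'darkslategray'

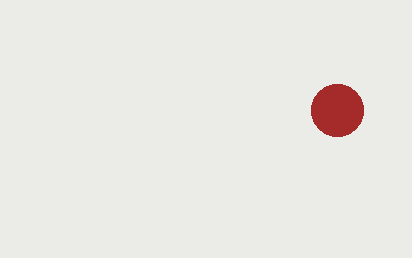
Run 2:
cx = 337
cy = 110
r = 26
fill = 'brown'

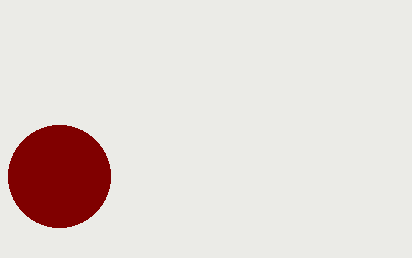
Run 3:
cx = 59, cy = 176, r = 51, fill = 'maroon'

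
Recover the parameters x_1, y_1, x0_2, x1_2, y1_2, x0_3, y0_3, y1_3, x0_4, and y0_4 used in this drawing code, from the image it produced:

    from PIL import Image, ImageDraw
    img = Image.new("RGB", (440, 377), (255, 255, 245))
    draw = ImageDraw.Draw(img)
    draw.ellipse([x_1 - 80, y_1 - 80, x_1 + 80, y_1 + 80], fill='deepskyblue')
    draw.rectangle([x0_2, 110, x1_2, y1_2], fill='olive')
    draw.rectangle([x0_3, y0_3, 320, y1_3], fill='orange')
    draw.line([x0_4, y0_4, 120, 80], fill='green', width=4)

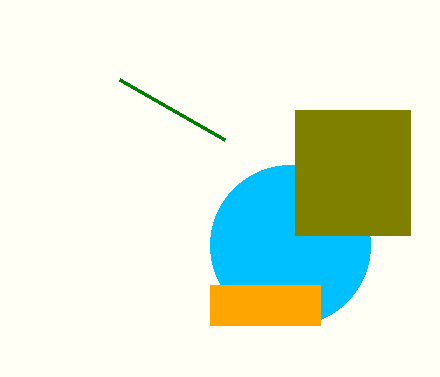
x_1 = 290
y_1 = 245
x0_2 = 295
x1_2 = 410
y1_2 = 235
x0_3 = 210
y0_3 = 285
y1_3 = 325
x0_4 = 225
y0_4 = 140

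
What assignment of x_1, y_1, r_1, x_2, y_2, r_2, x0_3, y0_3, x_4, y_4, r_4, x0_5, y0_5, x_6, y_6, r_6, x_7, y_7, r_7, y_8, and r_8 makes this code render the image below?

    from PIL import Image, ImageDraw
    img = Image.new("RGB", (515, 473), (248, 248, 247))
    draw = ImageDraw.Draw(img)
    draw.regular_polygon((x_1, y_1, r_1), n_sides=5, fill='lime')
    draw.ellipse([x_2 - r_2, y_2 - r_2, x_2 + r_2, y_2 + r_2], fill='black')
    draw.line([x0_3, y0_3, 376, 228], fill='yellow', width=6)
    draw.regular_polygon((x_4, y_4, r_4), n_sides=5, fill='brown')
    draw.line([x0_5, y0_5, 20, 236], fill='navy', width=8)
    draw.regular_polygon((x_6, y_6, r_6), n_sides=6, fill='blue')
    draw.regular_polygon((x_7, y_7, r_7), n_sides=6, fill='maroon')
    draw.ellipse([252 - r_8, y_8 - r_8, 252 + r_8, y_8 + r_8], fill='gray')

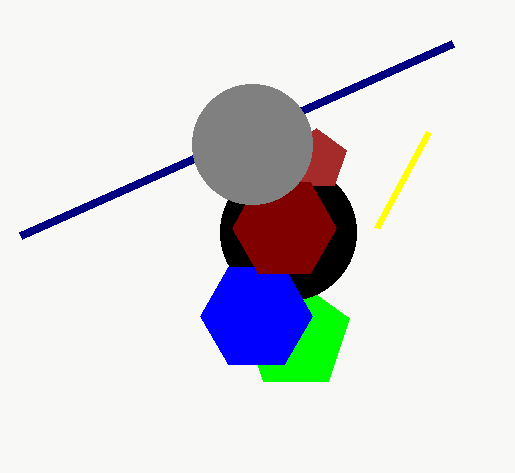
x_1 = 296; y_1 = 336; r_1 = 56; x_2 = 288; y_2 = 232; r_2 = 68; x0_3 = 428; y0_3 = 132; x_4 = 316; y_4 = 160; r_4 = 32; x0_5 = 452; y0_5 = 44; x_6 = 256; y_6 = 316; r_6 = 56; x_7 = 284; y_7 = 228; r_7 = 52; y_8 = 144; r_8 = 60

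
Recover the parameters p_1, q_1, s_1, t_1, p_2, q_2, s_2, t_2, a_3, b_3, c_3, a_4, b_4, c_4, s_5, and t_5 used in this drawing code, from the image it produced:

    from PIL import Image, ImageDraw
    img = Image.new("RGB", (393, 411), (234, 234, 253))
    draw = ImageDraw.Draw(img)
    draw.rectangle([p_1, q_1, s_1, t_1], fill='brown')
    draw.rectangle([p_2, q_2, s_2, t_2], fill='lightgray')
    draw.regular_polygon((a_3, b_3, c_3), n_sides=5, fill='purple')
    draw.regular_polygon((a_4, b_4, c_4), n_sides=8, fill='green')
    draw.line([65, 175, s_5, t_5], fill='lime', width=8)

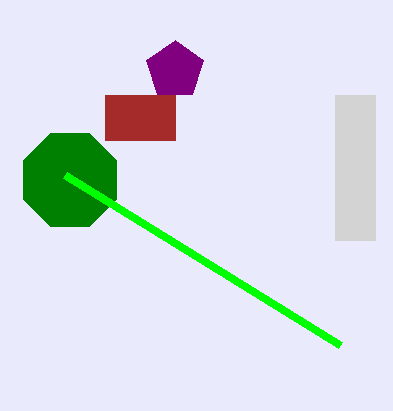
p_1 = 105, q_1 = 95, s_1 = 175, t_1 = 140, p_2 = 335, q_2 = 95, s_2 = 375, t_2 = 240, a_3 = 175, b_3 = 70, c_3 = 30, a_4 = 70, b_4 = 180, c_4 = 50, s_5 = 340, t_5 = 345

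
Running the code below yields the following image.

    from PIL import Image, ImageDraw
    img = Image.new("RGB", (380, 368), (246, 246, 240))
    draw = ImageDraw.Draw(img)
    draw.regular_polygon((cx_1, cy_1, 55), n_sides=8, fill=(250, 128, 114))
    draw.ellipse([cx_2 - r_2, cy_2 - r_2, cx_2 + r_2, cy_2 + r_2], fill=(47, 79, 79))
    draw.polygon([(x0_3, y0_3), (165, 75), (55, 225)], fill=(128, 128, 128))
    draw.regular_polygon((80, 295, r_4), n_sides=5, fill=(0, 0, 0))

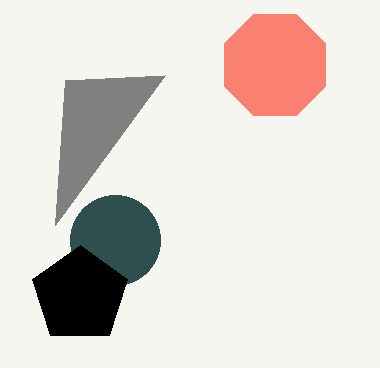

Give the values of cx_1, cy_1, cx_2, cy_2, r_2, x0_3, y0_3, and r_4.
cx_1 = 275
cy_1 = 65
cx_2 = 115
cy_2 = 240
r_2 = 45
x0_3 = 65
y0_3 = 80
r_4 = 50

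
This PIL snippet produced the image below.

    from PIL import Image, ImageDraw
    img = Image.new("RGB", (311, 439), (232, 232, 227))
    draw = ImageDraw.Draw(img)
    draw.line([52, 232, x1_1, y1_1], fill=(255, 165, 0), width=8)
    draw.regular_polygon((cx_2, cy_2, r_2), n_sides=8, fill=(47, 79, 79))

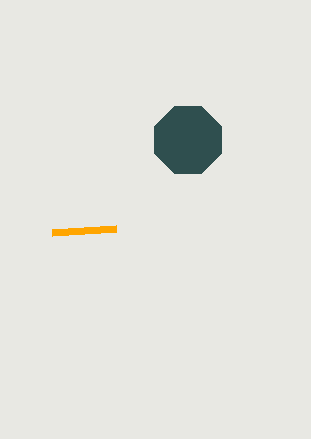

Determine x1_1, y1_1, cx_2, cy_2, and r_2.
x1_1 = 116
y1_1 = 228
cx_2 = 188
cy_2 = 140
r_2 = 36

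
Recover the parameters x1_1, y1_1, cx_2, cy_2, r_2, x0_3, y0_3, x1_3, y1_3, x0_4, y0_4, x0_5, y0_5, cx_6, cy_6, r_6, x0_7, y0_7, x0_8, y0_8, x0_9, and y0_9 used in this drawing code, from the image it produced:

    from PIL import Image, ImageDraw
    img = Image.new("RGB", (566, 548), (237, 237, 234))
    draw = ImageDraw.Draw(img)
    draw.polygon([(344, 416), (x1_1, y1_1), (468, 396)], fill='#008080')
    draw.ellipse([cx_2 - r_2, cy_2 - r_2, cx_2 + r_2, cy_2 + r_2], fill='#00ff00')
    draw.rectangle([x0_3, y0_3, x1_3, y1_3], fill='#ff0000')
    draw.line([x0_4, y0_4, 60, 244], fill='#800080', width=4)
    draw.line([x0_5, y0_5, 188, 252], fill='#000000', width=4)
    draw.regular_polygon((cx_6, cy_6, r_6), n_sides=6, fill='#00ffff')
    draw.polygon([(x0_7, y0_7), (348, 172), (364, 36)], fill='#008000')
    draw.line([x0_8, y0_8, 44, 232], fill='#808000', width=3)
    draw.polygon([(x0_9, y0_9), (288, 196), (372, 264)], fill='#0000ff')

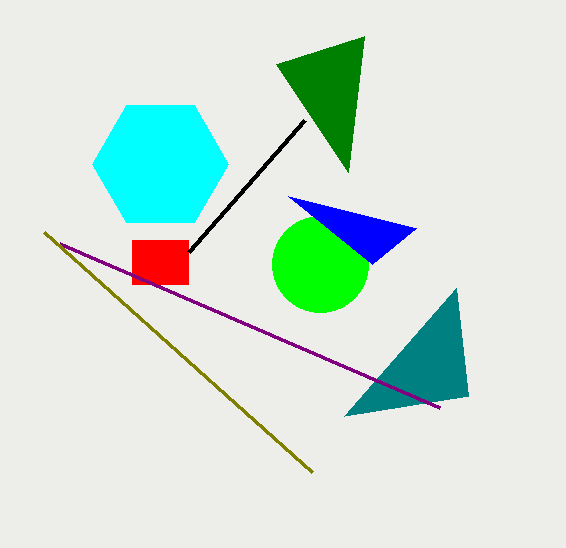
x1_1 = 456; y1_1 = 288; cx_2 = 320; cy_2 = 264; r_2 = 48; x0_3 = 132; y0_3 = 240; x1_3 = 188; y1_3 = 284; x0_4 = 440; y0_4 = 408; x0_5 = 304; y0_5 = 120; cx_6 = 160; cy_6 = 164; r_6 = 68; x0_7 = 276; y0_7 = 64; x0_8 = 312; y0_8 = 472; x0_9 = 416; y0_9 = 228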